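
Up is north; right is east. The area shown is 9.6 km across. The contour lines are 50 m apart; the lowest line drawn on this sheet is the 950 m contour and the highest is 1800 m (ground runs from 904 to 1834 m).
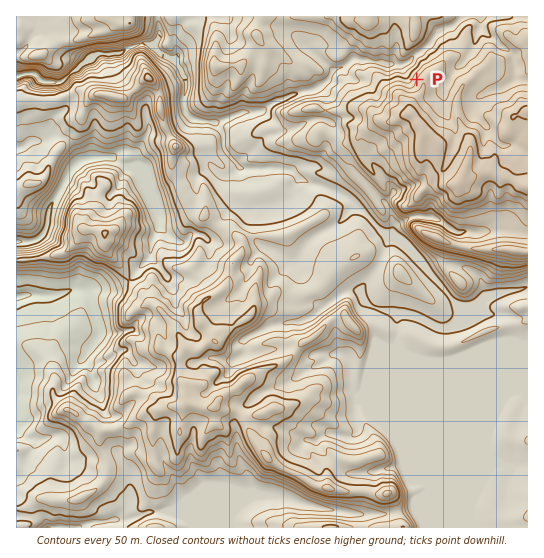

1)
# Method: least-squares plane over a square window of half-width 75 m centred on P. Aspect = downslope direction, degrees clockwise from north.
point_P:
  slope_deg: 29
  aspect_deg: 295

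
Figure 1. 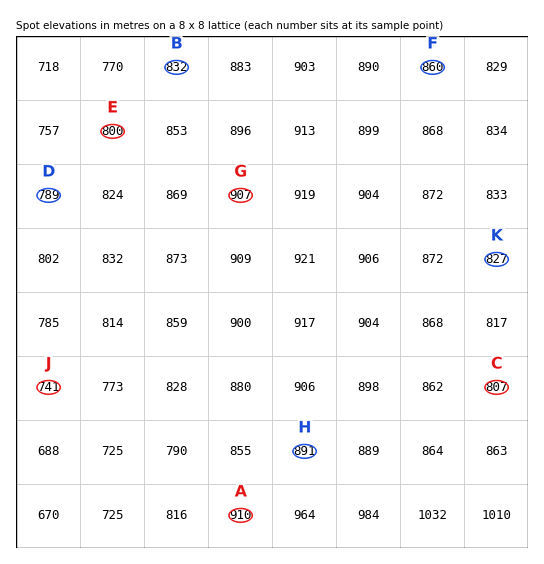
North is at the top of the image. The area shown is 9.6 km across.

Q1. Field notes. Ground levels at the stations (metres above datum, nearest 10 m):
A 910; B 830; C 810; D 790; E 800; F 860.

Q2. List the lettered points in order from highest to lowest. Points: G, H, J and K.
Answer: G H K J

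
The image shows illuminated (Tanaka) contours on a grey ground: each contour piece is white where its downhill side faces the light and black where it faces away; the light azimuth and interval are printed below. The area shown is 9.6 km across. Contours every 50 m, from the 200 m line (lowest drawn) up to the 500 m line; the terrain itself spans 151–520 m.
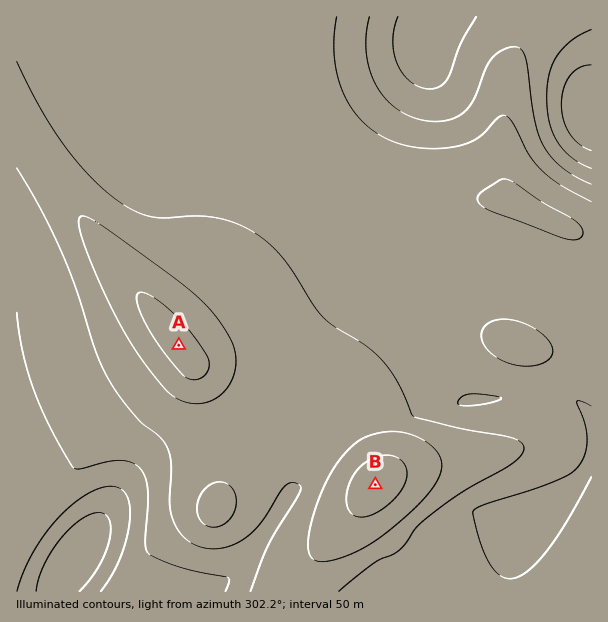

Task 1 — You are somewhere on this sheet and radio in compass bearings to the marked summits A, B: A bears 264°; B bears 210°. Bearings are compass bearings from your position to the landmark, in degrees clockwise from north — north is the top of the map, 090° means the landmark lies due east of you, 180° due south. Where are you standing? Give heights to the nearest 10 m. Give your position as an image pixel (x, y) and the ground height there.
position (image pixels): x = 474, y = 314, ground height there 390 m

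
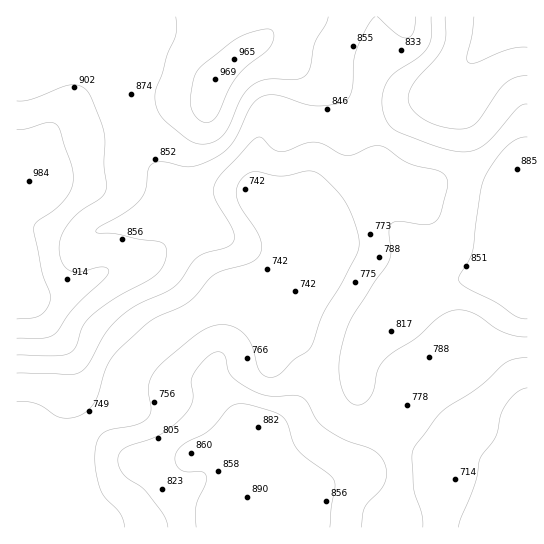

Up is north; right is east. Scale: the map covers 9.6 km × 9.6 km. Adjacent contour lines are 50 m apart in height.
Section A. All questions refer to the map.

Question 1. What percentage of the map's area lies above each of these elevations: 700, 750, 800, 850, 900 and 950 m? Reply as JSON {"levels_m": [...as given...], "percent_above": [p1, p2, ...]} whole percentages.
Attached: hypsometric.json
{"levels_m": [700, 750, 800, 850, 900, 950], "percent_above": [97, 77, 55, 33, 12, 4]}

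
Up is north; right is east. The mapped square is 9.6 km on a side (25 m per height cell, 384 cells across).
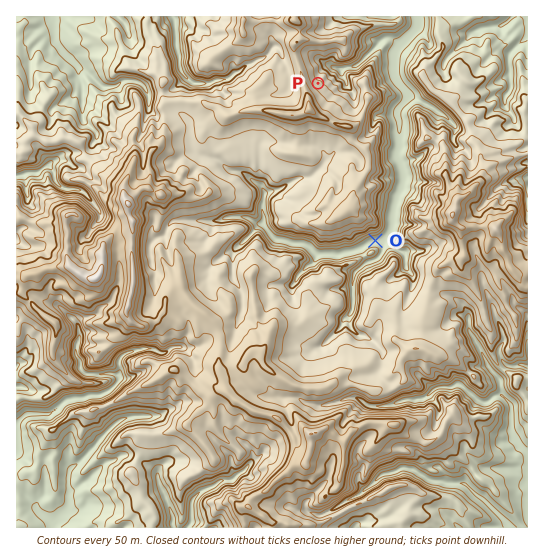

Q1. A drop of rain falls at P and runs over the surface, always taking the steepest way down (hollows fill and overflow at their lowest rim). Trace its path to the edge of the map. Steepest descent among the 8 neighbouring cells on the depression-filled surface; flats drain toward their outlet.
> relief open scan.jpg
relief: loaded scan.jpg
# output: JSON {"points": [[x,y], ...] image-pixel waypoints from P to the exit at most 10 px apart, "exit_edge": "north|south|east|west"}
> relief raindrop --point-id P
{"points": [[318, 83], [321, 73], [330, 66], [341, 69], [351, 67], [362, 61], [373, 50], [382, 39], [393, 39], [403, 42], [414, 31], [418, 21], [418, 17]], "exit_edge": "north"}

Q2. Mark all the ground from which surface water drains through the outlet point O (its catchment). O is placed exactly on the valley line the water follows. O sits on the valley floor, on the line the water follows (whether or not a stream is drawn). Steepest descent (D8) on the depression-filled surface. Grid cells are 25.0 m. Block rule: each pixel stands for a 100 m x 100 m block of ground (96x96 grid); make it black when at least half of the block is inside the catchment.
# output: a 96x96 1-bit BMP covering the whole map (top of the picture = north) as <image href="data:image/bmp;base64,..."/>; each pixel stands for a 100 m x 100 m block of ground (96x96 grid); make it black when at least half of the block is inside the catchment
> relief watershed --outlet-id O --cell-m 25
<image width="96" height="96" href="data:image/bmp;base64,Qk2+BAAAAAAAAD4AAAAoAAAAYAAAAGAAAAABAAEAAAAAAIAEAAATCwAAEwsAAAIAAAAAAAAA////AAAAAAAAAAAAAAAAAAAAAAAAAAAAAAAAAAAAAAAAAAAAAAAAAAAAAAAAAAAAAAAAAAAAAAAAAAAAAAAAAAAAAAAAAAAAAAAAAAAAAAAAAAAAAAAAAAAAAAAAAAAAAAAAAAAAAAAAAAAAAAAAAAAAAAAAAAAAAAAAAAAAAAAAAAAAAAAAAAAAAAAAAAAAAAAAAAAAAAAAAAAAAAAAAAAAAAAAAAAAAAAAAAAAAAAAAAAAAAAAAAAAAAAAAAAAAAAAAAAAAAAAAAAAAAAAAAAAAAAAAAAAAAAAAAAAAAAAAAAAAAAAAAAAAAAAAAAAAAAAAAAAAAAAAAAAAAAAAAAAAAAAAAAAAAAAAAAAAAAAAAAAAAAAAAAAAAAAAAAAAAAAAAAAAAAAAAAAAAAAAAAAAAAAAAAAAAAAAAAAAAAAAAAAAAAAAAAAAAAAAAAAAAAAAAAAAAAAAAAAAAAAAAAAAAAAAAAAAAAAAAAAAAAAAAAAA8AAAAAAAAAAAAAAA+AAAAAAAAAAAAAAA/AAAAAAAAAAAAAAA/wAAAAAAAAAAAAAA/4AAAAAAAAAAAAAA/4AAAAAAAAAAAAAA/4AAAAAAAAAAAAAB/8AAAAAAAAAAAOAB//8AAAAAAAAAAfgD//+AAAAAAAAAAfwH//+AAAAAAAAAAfwf//+AAAAAAAAAAfw///+AAAAAAAAAAfw///+AAAAAAAAAAP5///+AAAAAAAAAAP/////AAAAAAAAAAP/////wAAAAAAAAAP/////4AAAAAAAAAP/////8AAAAAAAAAP//////AAAAAAAAAP//////4AAAAAAAAP//////8AAAAAAAAP//////+AAAAAAAAP//////+AAAAAAAAP///////AAAAAAAAP///////AAAAAAAAP//////+AAAAAAAAP//////+AAAAAAAAf//////wAAAAAAAAf//////gAAAAAAAAf//////gAAAAAAAAf//////gAAAAAAAAP//////gAAAAAAAAH//////wAAAAAAAAB//////wAAAAAAAAB//////4AAAAAAAAB//////8AAAAAAAAB//////8AAAAAAAAB//////8AAAAAAAAB//////8AAAAAAAAB//////8AAAAAAAAA//////4AAAAAAAAAf/////gAAAAAAAAAP/////gAAAAAAAAAP/////gAAAAAAAAAP/////AAAAAAAAAAP////4AAAAAAAAAAP/n//AAAAAAAAAAAf/AAAAAAAAAAAAAAP8AAAAAAAAAAAAAAAAAAAAAAAAAAAAAAAAAAAAAAAAAAAAAAAAAAAAAAAAAAAAAAAAAAAAAAAAAAAAAAAAAAAAAAAAAAAAAAAAAAAAAAAAAAAAAAAAAAAAAAAAAAAAAAAAAAAAAAAAAAAAAAAAAAAAAAAAAAAAAAAAAAAAAAAAAAAAAAAAAAAAAAAAAAAAAAAAAAAAAAAAAAAAAAAAAAAAAAAAAAAAAAAAAAAAAAAAAAAAAAAAAAAAAAAAAAAAAAAAAAAAAAAAAA="/>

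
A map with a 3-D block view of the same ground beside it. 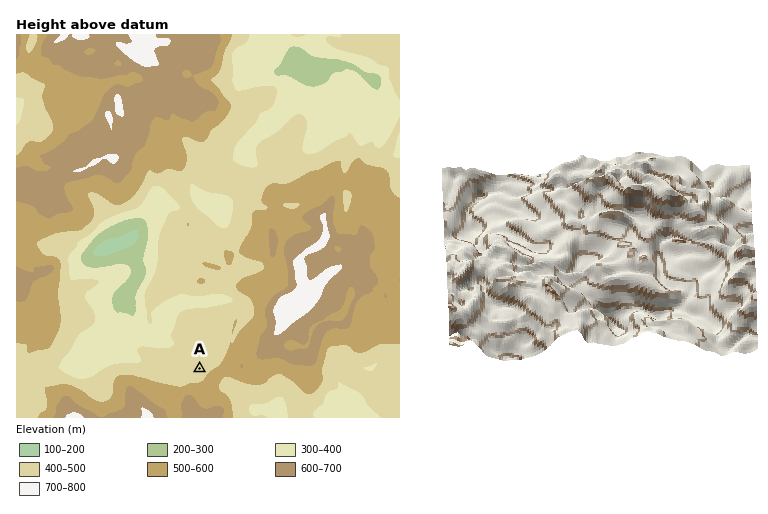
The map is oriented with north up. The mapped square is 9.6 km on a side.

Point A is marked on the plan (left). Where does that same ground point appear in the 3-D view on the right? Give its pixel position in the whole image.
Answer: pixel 714 265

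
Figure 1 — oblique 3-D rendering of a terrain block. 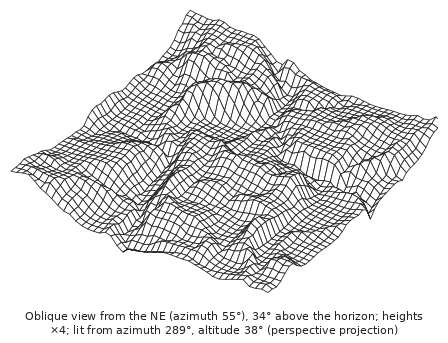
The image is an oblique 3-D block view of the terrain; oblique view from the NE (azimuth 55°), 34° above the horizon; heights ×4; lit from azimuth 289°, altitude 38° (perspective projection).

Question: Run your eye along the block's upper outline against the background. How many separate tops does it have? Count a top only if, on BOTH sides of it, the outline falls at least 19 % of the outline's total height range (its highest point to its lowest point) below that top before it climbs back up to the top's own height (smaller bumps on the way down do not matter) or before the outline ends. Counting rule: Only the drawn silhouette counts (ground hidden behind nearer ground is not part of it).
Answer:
1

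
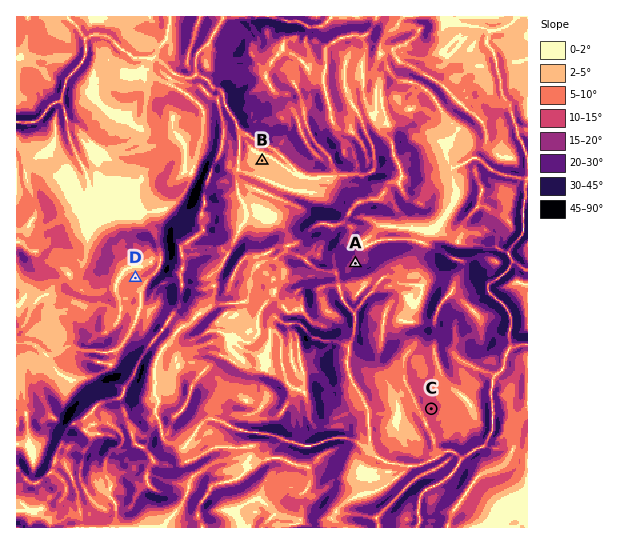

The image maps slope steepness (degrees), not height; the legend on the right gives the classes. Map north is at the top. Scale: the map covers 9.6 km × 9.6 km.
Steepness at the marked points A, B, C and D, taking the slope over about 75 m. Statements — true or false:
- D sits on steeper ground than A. false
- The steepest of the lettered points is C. false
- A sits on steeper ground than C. true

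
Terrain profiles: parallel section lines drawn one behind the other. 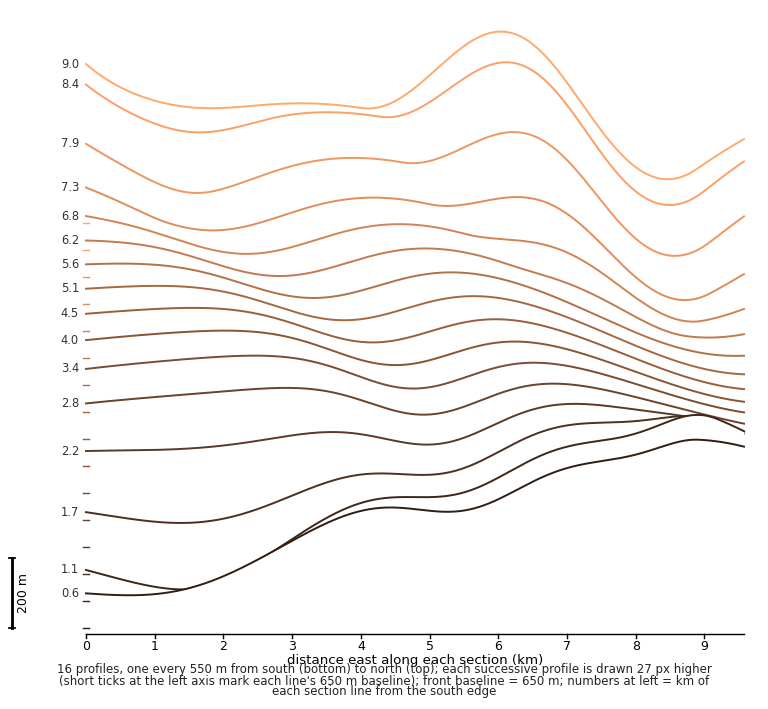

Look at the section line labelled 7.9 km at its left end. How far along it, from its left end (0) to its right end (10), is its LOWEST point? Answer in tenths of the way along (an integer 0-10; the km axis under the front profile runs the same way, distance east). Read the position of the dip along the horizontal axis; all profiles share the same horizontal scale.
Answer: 9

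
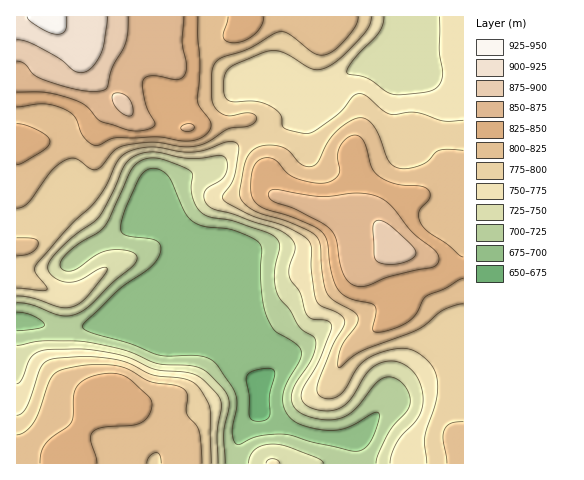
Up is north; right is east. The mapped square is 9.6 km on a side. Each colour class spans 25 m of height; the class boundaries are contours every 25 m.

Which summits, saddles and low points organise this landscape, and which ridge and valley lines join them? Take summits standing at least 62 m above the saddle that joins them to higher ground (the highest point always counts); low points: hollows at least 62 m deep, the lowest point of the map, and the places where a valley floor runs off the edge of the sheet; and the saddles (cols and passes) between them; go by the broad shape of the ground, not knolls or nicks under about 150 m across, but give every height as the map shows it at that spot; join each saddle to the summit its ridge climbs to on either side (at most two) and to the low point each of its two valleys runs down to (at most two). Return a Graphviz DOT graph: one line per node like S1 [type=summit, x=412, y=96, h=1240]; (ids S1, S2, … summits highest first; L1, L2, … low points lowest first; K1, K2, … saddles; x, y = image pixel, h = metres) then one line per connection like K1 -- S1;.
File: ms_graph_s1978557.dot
graph terrain {
  S1 [type=summit, x=49, y=19, h=930];
  S2 [type=summit, x=395, y=249, h=892];
  S3 [type=summit, x=115, y=396, h=849];
  L1 [type=low, x=259, y=396, h=670];
  K1 [type=saddle, x=256, y=137, h=787];
  K2 [type=saddle, x=66, y=328, h=706];
  K1 -- S1;
  K1 -- S2;
  K1 -- L1;
  K2 -- S1;
  K2 -- S3;
  K2 -- L1;
}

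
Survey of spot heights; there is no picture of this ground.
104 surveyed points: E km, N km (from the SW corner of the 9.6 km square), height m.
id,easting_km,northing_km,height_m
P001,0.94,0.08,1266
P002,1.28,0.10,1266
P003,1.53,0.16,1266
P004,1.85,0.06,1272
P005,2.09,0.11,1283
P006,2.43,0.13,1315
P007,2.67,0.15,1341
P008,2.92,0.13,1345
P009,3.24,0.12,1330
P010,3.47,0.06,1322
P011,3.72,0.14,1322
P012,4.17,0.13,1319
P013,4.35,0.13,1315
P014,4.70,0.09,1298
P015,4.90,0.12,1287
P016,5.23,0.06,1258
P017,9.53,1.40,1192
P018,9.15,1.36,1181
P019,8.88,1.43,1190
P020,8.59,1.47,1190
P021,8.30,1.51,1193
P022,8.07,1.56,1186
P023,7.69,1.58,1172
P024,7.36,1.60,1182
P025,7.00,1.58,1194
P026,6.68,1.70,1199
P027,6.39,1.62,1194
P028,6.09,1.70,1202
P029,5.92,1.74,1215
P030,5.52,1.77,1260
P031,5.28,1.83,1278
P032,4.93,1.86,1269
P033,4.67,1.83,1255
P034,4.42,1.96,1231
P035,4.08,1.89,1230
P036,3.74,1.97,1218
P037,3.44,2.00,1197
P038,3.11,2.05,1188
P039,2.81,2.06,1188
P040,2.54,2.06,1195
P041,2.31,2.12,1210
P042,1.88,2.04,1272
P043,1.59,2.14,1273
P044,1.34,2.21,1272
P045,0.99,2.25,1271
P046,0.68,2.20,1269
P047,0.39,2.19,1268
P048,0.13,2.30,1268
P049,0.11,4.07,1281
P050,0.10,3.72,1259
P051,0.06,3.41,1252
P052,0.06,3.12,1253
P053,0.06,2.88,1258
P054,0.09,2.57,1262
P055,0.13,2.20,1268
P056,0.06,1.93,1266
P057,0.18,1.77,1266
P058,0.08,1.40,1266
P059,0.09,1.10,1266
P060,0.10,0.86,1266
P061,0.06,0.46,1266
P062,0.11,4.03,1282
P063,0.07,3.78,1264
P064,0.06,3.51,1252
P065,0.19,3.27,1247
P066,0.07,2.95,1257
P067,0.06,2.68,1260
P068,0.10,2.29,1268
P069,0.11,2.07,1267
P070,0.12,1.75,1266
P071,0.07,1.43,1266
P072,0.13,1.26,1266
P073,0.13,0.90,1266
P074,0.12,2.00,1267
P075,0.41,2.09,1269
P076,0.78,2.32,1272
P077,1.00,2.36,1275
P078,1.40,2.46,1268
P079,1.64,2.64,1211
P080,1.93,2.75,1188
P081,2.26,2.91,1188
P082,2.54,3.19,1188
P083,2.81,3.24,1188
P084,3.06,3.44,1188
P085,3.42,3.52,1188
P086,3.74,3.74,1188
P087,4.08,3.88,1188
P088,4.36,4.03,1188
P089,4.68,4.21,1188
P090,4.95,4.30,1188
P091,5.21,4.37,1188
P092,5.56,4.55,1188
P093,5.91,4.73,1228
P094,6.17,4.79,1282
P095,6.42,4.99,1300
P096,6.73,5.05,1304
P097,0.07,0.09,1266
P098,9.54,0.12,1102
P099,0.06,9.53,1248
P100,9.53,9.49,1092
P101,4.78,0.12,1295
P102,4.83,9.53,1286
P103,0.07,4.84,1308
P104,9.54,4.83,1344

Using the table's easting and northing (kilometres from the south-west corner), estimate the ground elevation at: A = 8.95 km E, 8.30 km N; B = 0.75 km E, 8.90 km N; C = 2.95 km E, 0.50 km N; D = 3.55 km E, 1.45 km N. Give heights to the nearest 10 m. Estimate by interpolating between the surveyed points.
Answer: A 1170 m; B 1250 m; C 1330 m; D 1240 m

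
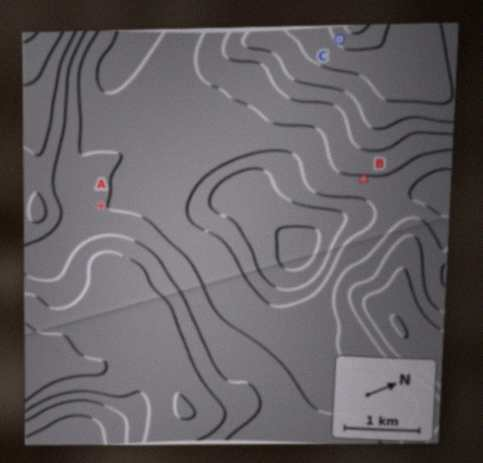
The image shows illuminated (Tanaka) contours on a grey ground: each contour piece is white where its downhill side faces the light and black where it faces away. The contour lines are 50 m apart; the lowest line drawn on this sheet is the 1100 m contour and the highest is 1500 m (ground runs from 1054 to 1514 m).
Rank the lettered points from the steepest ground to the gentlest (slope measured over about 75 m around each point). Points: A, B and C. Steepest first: C B A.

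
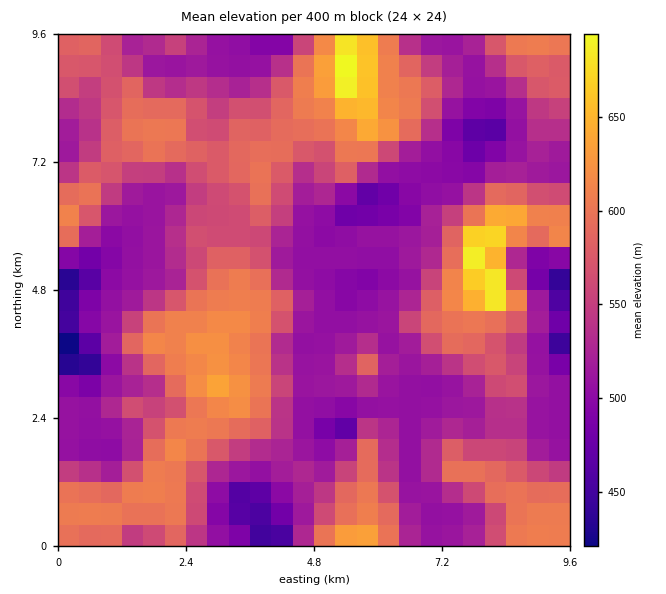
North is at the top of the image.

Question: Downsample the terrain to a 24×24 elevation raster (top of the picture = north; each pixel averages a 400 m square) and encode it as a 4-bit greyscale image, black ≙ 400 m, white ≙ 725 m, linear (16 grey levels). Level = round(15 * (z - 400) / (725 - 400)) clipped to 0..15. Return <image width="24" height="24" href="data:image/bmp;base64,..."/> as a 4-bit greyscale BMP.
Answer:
<image width="24" height="24" href="data:image/bmp;base64,Qk2WAQAAAAAAAHYAAAAoAAAAGAAAABgAAAABAAQAAAAAACABAAATCwAAEwsAABAAAAAAAAAAAAAAABEREQAiIiIAMzMzAERERABVVVUAZmZmAHd3dwCIiIgAmZmZAKqqqgC7u7sAzMzMAN3d3QDu7u4A////AJmXeXVCNpu5ZVaJqpqZmXQzRXmpVVV5mZmaqXUzVnmYVWeZmXZoqYZVVleWVpmYd1VWmph2ZVaWVod3VVVWiZmYZUN2VWZmVVVoeJqpZVVVVVVmVVRWaaupdVVlVVZ4VSJWmqqpZVaWVmiHVBNZqqqpZVVlWJmHUiRXmqqqhVVVeZmYVCRVeJqqhlRVaKvaUyNVVompZVRFV6zXQkRFVniIVVVVVp22RJZVVoh3ZVVVVpzamqhVVneIdVRERnm7qpl1VXeJhWU0VVeZiHiHdoiZhnhlVVRmVVeJmYiZmImXVURFZVaJmYeYmZq6lkM1ZmeJmYeImavKmFRFd4eJdnZmir3KmGVWiIiHVVVVab7Kl2VoiIl2Z2VUR63KZVaJqQ=="/>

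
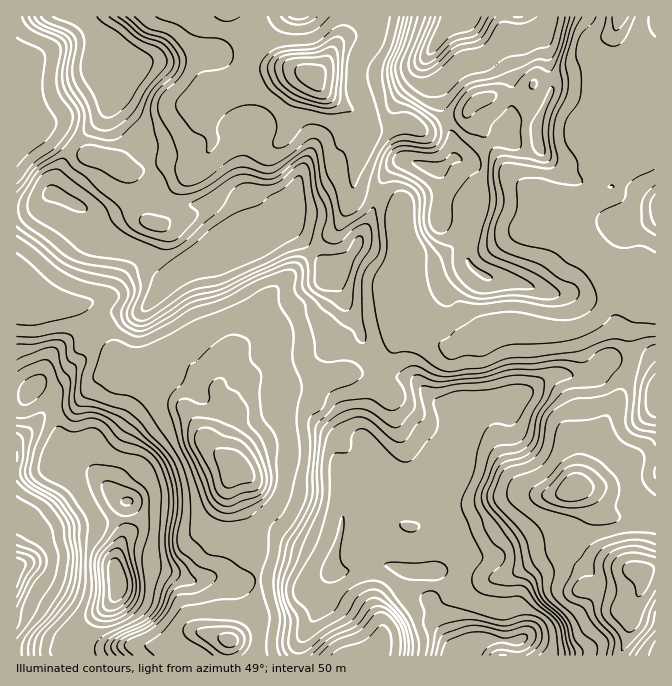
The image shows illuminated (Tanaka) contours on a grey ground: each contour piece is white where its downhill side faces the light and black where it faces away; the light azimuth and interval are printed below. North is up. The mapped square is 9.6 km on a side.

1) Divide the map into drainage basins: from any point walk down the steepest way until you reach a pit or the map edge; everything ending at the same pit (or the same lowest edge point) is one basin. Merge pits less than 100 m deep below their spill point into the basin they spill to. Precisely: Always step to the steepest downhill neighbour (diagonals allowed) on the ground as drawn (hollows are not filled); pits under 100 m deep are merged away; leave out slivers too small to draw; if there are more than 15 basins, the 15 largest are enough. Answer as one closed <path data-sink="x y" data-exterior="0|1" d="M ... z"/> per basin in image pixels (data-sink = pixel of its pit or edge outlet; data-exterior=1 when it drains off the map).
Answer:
<path data-sink="454 655" data-exterior="1" d="M630 288l-10 0-6 3-20 29-17 11-32 2-27-7-16 2-8 3-14 12-30 8-32-23-20 11-11 14-25 18-44 7-34 10-29-5-11 3-15 16-5 10 0 5-13 25 2 5 21 21-3 9 0 10 15 33 5 35 7 19-2 26-13 27-14 13-1 15 392 1 9-26 0-22 12-18 2-15-3-4-8-2-4-4-15-47-10-6-14-19-13-6 15-22 8-18 5-25 17-29 8-21 2-49 7-13 11-13z"/><path data-sink="452 22" data-exterior="0" d="M619 16l-272 0-4 19-19 30-11 12 5 8 12 13 25 13 8 7 3 14-12 40 0 13 3 3 25 5 17 10 5 62 10 28 0 17 4 13 7 10 25 18 30-8 14-12 8-3 16-2 27 7 32-2 17-11 20-29 6-3 9-1-17-6-13-11-21-35-10-25 14-6 9-9 5-20 18-22 5-23 22-12-2-10 4-11 0-19-5-10-22-28-2-7z"/><path data-sink="204 255" data-exterior="0" d="M312 76l-8 7-8 15-8 35-8 8-10 0-18-7-35 2-4 2 0 5-9 15-9 10-11 0-7-4-18 0-19 7-10 0-22-12-18-3-15-7-27-20-31-5-1 176 2 3 44 1 25 4 21 27 9 26 15 3 22 0 15-6 13 0 7 3 21 23 8 4 7 23 11-18 11-9 8-1 29 5 34-10 44-7 16-12 20-20 21-12-5-17 0-17-10-28-3-58-4-6-15-8-25-5-3-3 0-13 12-40-2-10-9-11-25-13z"/><path data-sink="118 582" data-exterior="0" d="M17 301l-1 354 211 1 2-16 14-13 13-27 2-26-7-19-5-35-15-33 0-10 3-9-23-23 0-7 10-16 3-12-6-22-8-4-21-23-7-3-13 0-15 6-22 0-15-3-14-34-19-21-44-2z"/><path data-sink="120 62" data-exterior="0" d="M215 16l-198 0-1 107 32 6 27 20 15 7 18 3 22 12 10 0 19-7 18 0 7 4 11 0 9-10 9-15 0-6-7-15 2-17 6-7-8-41 0-25z"/><path data-sink="655 208" data-exterior="1" d="M642 119l-23 11-5 23-18 22-5 20-9 9-14 6 10 25 21 35 13 11 22 7 18 11 3 0 1-176z"/><path data-sink="655 395" data-exterior="1" d="M650 298l-7 5-10 15-4 14 2 13-2 27-8 21-17 29-5 25-11 25-11 16 20-2 10-5 28-22 21-2 0-157z"/><path data-sink="298 17" data-exterior="1" d="M345 16l-114 1 13 28 13 13 11 6 24 4 22 8 10-11 19-30 3-8z"/><path data-sink="655 655" data-exterior="1" d="M655 569l-11 2-3 3 2 11-7 15-7 8 0 22-3 14-5 8 1 4 34-1z"/>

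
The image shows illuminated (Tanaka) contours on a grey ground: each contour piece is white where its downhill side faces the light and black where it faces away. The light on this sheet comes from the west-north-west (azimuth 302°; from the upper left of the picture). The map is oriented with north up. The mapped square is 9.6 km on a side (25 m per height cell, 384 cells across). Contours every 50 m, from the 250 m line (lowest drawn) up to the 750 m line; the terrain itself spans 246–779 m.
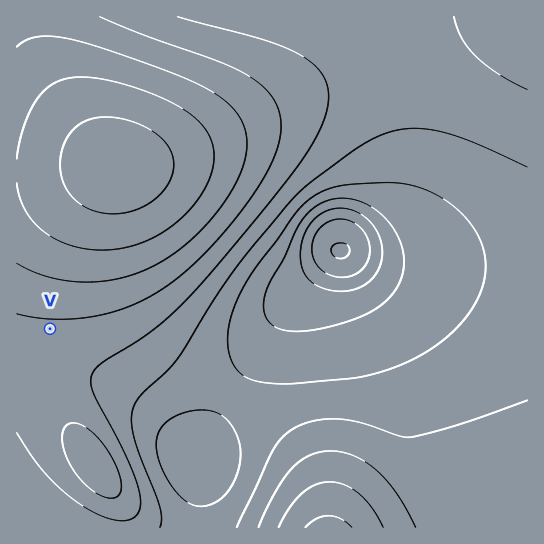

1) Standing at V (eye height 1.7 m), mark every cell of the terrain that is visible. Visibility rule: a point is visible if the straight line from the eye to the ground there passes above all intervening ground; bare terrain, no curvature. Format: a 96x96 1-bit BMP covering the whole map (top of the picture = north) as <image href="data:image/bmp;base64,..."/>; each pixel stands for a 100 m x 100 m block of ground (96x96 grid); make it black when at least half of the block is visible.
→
<image width="96" height="96" href="data:image/bmp;base64,Qk2+BAAAAAAAAD4AAAAoAAAAYAAAAGAAAAABAAEAAAAAAIAEAAATCwAAEwsAAAIAAAAAAAAA////AAAAAAAAAAAA////+AAAAA8AAAAA////+AAAAD8AAAAA////+AAAAH8AAAAAf///+AAAAf8AAAAAP////AAAA/8AAAAAH////AAAD/8AAAAAD////AAAH/8AAAAAB////AAAf/8AAAAAA////gAA//8AAAAAAf///gAB//8AAAAAAP///gAD//8AAAAAAH///wAP//8AAeAAAH///wAf//8AB/AAAD///4A///8AH/AAAD///4D///8AP/AAAB///+P///8A//AAAB////////8B/+AAAA////////8D/+AAAAf///////+H/+AAAAP///////+P/8AAAAH//////////8AAAAA//////////8AAAAAH/////////4AAAAAAH////////4AAAAAAAAD//////4AAAAAAAAAH/////wAAAAAAAAAAf////wAAAAAAAAAAD////gAAAAAAAAAAAP///gAAAAAAAAAAAA///AAAAAAAAAAAAAD/+AAAAAAAAAAAAAD/8AAAAAAAAAAAAAD/4AAAAAAAAAAAAAD/4AAAAAAAAAAAAAD/wAAAAAAAAAAAAAD/4AAAAAAAAAAAAAB/4AAAAAAAAAAAAAA/8AAAAAAAAAAAAAA/+AAAAAAAAAAAAAA//AAAAAAAAAAAAAA//gAAAAAAAAAAAAA//wAAAAAAAAAAAAA//4AAAAAAAAAAAAA//8AAAAAAAAAAAAAf/+AAAAAAAAAAAAAf/+AAAAAAAAAAAAAf//AAAAAAAAAAAAAP//AAAAAAAAAAAAAP//gAAAAAAAAAAAAH//gAAAAAAAAAAAAH//gAAAAAAAAAAAAD//AAAAAAAAAAAAAB//AAAAAAAAAAAAAA/+AAAAAAAAAAAAAAP8AAAAAAAAAAAAAABgAAAAAAAAAAAAAAAAAAAAAAAAAAAAAAAAAAAAAAAAAAAAAAAAAAAAAAAAAAAAAAAAAAAAAAAAAAAAAAAAAAAAAAAAAAAAAAAAAAAAAAAAAAAAAAAAAAAAAAAAAAAAAAAAAAAAAAAAAAAAAAAAAAAAAAAAAAAAAAAAAAAAAAAAAAAAAAAAAAAAAAAAAAAAAAAAAAAAAAAAAAAAAAAAAAAAAAAAAAAAAAAAAAAAAAAAAAAAAAAAAAAAAAAAAAAAAAAAAAAAAAAAAAAAAAAAAAAAAAAAAAAAAAAAAAAAAAAAAAAAAAAAAAAAAAAAAAAAAAAAAAAAAAAAAAAAAAAAAAAAAAAAAAAAAAAAAAAAAAAAAAAAAAAAAAAAAAAAAAAAAAAAAAAAAAAAAAAAAAAAAAAAAAAAAAAAAAAAAAAAAAAAAAAAAAAAAAAAAAAAAAAAAAAAAAAAAAAAAAAAAAAAAAAAAAAAAAAAAAAAAAAAAAAAAAAAAAAAAAAAAAAAAAAAAAAAAAAAAAAAAAAAAAAAAAAAAAAAAAAAAAAAAAAAAAAAAAAAAAAAAAAAAAAAAAAAAAAAAAAAAAAAAAAAAAAAAAAAAAAAAAAAAAAAAAAAAAAAAAAAAAAAAAAAAAAAAAAAA="/>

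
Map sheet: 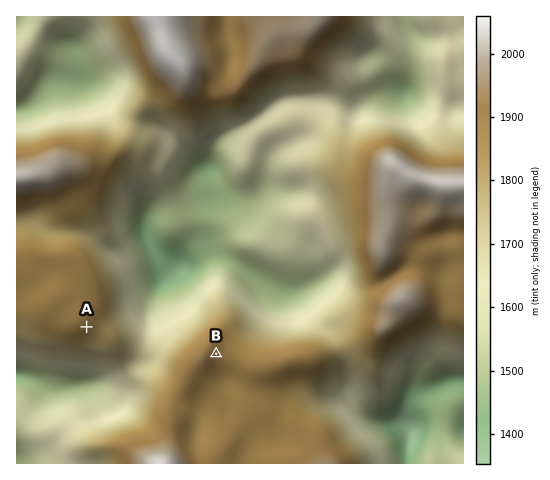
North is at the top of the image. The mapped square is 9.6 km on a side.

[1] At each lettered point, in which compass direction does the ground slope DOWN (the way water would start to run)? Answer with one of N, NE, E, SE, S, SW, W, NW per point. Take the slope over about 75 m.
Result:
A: SE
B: E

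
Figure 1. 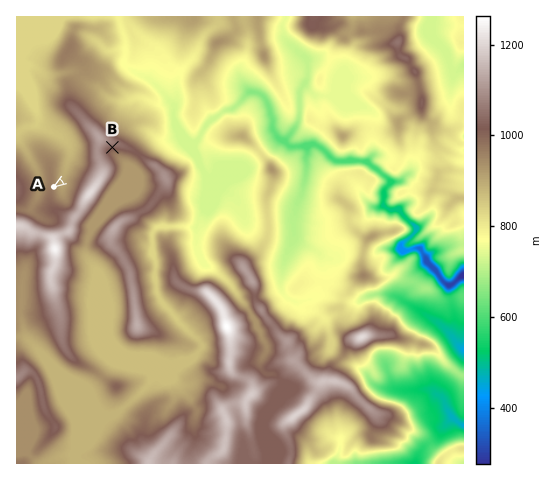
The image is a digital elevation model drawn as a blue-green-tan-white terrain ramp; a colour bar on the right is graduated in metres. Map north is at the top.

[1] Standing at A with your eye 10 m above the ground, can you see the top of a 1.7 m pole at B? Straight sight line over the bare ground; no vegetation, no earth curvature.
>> no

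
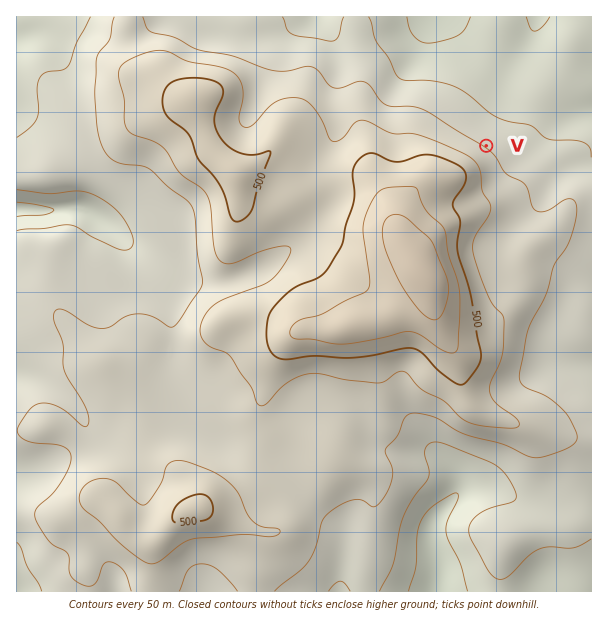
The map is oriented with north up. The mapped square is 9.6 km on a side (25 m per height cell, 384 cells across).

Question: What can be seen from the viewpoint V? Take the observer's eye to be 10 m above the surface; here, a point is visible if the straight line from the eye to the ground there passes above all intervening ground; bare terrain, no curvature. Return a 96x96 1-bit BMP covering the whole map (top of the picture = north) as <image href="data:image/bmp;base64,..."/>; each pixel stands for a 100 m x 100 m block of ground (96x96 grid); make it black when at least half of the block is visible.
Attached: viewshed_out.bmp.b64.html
<image width="96" height="96" href="data:image/bmp;base64,Qk2+BAAAAAAAAD4AAAAoAAAAYAAAAGAAAAABAAEAAAAAAIAEAAATCwAAEwsAAAIAAAAAAAAA////AAAAAAAAAAAAAAAAAAAAAAAAAAAAAAAAAAAAAAAAAAAAAAAAAAAAAAAAAAAAAAAAAAAAAAAAAAAAAAAAAAAAAAAAAAAAAAAAAAAAAAAAAAAAAAAAAAAAAAAAAAAAAAAAAAAAAAAAAAAAAAAAAAAAAAAAAAAAAAAAAAAAAAAAAAAAAAAAAAAAAAAAAAAAAAAAAAAAAAAAAAAAAAAAAAAAAAAAAAAAAAAAAAAAAAAAAAAAAAAAAAAAAAAAAAAAAAAAAAAAAAAAAAAAAAAAAAAAAAAAAAAAAAAAAAAAAAAAAAAAAAAAAAAAAAAAAAAAAAAAAAAAAAAAAAAAAAAAAAAAAAAAAAAAAAAAAAAAAAAAAAAAAAAAAAAAAAAAAAAAAAAAAAAAAAAAAAAAAAAAAAAAAAAAAAAAAAAAAAAAAAAAAAAAAAAAAAAAAAAAAAAAAAAAAAAAAAAAAAAAAAAAAAAAAAAAAAAAAAAAAAAAAAAAAAAAAAAAAAAAAAAAAAAAAAAAAAAAAAAAAAAAAAAAAAAAAAAAAAAAAAAAAAAAAAAAAAAAAAAAAAAAAAAAAAAAAAAAAAAAAAAAAAAAAAAAAAAAAAAAAAAAAAAAAAAAAAAAAAAAAAAAAAAAAAAAAAAAAAAAAAAAAAAAAAAAAAAAAAAAAAAAAAAAAAAAAAAAAAAAAAAAAAAAAAAAAAAAAAAAAAAAAAAAAAAAAAAAAAAAAAAAAAAAAAAAAAAAAAAAAAAAAAAAAAAAAAAAAAAAAAAAAAAAAAAAAAAAAAAAAAAAAAAAAAAAAAAAAAAAAAAAAAAAAAAAAAAAAAAAAAAAAAAAAAAAAAAAAAAAAAAAAAAAAAAAAAAAAAAAAAAAAAAAAAAAAAAAAAAAAAAAAAAAAAAAAAAAAAAAAAAAAAAAAAAAAAAAAAAAAAAAAAAAAAAAAAAAAAAAAAAAAAAAAAAAAAAAAAAAAAAAA4AAAAAAAAAAAAAAAcAAAAAAAAAAAAAAAeAAAAAAAAAAAAAAAOAAAAAAAAAAAAAAAPAAAAAAAAAAAAAAAHgAAAAAAAAAAAAAgHgAAAAAAAAAAAAA4HwAAAAAAAAAAAAA+H8AAAAAAAAAAAAAfD8AAAAAAAAAAAAAfj8AAAAAAAAAAAA8f58AAAAAAAAAAAH///8AAAAAAAAAAAP///8AAAAAAAAAAAP///8AAAAAAAAAAAP///8AAAAAAAAAAAf///8AAAAAAAAAAA////8AAAAAAAAAAA////8AAAAAAAAAAB////8AAAAAAAAAAA////8AAAAAAAAAAA////8AAAAAAAAAAAf///8AAAAAAAAAAAD///8AAAAAAAAAAAA///8AAAAAAAAAAAA///8AAAAAAAAAAAA///8AAAAAAAAAEAA///8AAAAAAAAAEAB///8AAAAAAAAAGAB///8AAAAAAAAAOAD///8AAAAAAAAAeAH///8AAAAAAAAAfAH///8AAAAAAAAA/AP///8AAAAAAAAA/gf///4AAAAAAAAA/4////4AAAAAAAAAf/////w="/>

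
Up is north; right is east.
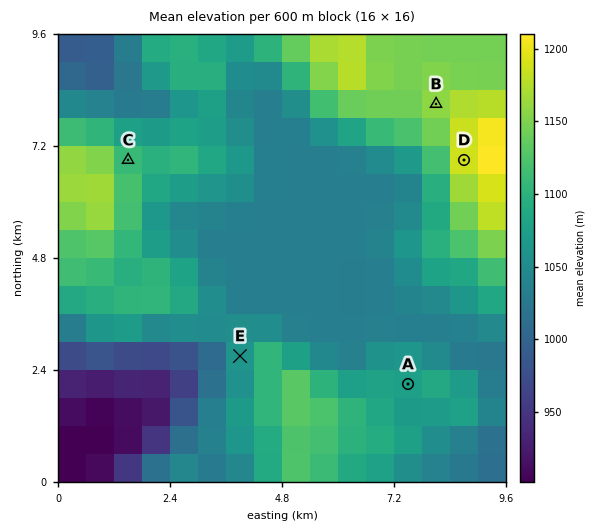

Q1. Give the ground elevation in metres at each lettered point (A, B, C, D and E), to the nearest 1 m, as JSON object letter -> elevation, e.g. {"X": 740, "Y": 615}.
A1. {"A": 1076, "B": 1158, "C": 1109, "D": 1193, "E": 1063}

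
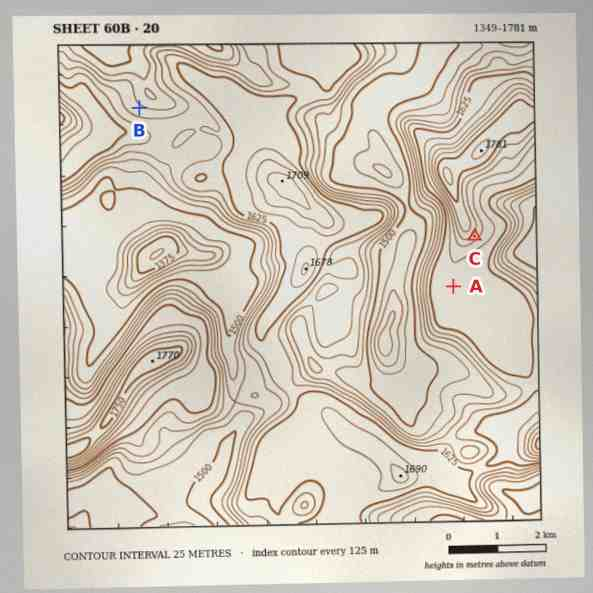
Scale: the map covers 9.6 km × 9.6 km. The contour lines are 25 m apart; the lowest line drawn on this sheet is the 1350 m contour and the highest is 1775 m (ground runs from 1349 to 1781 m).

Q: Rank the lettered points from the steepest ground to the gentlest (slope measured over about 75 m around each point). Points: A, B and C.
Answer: C B A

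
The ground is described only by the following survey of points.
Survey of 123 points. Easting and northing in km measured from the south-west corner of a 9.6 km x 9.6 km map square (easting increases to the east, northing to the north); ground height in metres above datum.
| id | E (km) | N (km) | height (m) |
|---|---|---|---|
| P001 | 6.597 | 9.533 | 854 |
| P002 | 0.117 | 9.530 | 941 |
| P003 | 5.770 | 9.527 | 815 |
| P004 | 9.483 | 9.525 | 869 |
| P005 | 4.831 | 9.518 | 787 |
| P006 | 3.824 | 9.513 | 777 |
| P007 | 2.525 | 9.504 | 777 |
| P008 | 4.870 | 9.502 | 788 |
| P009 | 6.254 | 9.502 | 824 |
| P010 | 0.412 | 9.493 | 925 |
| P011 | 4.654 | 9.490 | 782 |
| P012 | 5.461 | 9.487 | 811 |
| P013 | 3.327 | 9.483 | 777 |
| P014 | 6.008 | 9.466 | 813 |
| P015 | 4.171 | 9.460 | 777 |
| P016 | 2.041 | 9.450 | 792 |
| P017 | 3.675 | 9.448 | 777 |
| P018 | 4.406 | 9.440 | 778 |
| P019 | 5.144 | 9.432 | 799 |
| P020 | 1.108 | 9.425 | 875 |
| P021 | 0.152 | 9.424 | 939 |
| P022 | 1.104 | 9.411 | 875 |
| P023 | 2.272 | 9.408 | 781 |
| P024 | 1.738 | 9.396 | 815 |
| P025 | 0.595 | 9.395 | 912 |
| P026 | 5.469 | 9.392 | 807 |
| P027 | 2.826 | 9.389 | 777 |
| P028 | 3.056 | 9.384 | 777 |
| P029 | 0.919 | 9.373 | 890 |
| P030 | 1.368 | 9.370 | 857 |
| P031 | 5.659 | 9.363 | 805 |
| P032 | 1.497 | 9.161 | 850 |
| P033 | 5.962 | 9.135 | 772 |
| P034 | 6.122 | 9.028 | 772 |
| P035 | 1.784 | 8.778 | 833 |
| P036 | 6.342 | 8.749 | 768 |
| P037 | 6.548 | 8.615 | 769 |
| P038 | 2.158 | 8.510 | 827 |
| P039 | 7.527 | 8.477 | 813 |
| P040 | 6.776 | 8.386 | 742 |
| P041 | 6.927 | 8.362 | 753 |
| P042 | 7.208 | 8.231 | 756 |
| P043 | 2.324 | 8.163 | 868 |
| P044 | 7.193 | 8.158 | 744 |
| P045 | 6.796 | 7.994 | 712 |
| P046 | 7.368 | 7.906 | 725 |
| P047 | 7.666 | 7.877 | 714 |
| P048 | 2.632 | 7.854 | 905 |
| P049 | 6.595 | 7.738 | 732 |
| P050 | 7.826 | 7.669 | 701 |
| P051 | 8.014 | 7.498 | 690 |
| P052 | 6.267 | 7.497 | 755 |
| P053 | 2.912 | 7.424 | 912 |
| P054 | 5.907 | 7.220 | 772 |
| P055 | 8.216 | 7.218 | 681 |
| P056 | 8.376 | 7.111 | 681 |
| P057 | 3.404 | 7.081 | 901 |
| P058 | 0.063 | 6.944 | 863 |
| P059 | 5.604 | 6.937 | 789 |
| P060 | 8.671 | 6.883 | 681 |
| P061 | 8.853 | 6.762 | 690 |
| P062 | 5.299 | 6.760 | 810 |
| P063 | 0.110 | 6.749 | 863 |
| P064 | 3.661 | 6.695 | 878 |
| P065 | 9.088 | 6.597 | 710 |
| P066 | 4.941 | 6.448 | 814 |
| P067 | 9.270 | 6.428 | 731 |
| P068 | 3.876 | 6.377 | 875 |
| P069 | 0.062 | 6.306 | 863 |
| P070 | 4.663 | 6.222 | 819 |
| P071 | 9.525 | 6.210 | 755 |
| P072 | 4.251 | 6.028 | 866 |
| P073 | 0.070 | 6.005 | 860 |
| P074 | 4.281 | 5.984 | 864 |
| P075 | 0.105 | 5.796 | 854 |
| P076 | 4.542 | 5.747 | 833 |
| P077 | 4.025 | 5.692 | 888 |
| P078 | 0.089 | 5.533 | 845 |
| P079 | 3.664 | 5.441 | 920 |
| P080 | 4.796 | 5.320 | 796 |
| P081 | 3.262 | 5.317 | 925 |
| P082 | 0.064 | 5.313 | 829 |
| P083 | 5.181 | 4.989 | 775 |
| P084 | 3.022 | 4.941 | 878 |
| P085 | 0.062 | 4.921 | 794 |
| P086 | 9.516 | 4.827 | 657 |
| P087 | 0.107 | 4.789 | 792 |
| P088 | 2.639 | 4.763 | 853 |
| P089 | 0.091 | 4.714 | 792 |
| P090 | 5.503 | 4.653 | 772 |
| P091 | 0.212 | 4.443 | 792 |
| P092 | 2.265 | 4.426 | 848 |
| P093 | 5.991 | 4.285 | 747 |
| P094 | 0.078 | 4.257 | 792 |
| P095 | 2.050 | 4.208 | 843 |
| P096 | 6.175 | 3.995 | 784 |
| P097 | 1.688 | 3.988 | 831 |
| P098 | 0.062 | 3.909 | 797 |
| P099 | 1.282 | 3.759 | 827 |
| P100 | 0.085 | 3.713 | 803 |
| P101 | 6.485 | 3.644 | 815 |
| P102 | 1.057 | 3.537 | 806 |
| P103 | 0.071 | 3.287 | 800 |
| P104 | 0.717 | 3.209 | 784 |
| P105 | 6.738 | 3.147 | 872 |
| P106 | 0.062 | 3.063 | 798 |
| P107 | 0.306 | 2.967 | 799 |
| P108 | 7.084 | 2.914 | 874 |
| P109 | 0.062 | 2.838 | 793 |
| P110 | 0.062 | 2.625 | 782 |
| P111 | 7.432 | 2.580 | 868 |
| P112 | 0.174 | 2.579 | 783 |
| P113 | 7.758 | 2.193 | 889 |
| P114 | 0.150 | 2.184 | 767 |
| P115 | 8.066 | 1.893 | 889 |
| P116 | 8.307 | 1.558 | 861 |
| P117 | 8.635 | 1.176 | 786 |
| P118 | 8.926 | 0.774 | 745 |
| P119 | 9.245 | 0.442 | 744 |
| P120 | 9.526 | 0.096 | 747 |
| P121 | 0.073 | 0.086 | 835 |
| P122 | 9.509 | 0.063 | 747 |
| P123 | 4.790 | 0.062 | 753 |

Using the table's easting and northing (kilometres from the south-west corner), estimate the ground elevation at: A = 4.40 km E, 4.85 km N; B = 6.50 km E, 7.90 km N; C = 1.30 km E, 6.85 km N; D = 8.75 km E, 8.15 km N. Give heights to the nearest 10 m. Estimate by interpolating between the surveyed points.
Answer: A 870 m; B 730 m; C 880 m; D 720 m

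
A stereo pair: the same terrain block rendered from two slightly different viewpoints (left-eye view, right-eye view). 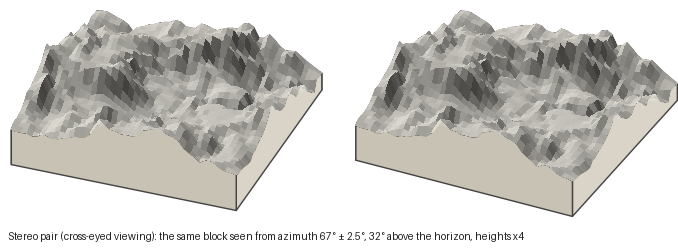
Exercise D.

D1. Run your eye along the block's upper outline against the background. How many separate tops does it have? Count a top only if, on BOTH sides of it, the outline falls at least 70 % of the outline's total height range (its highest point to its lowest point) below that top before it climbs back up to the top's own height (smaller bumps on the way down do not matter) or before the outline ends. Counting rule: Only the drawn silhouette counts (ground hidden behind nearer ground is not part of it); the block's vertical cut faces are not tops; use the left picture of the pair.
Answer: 0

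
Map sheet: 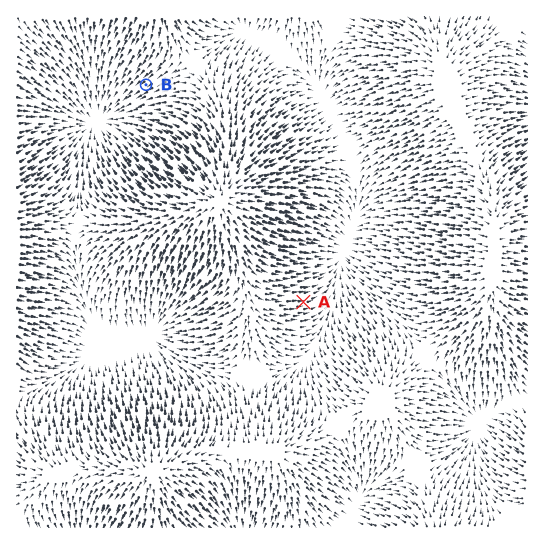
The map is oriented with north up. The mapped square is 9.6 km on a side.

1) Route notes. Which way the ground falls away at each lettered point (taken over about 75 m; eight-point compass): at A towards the E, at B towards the SW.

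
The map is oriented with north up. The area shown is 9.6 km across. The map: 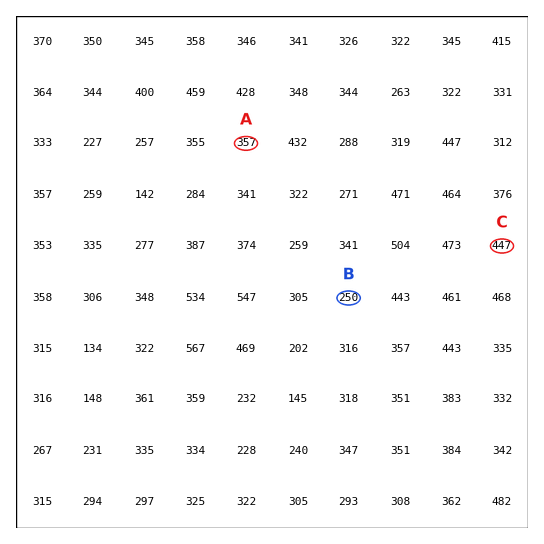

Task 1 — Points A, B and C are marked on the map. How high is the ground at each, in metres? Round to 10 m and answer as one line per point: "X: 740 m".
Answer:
A: 360 m
B: 250 m
C: 450 m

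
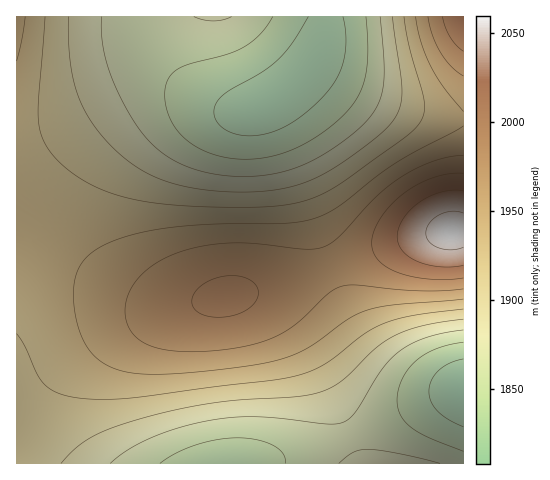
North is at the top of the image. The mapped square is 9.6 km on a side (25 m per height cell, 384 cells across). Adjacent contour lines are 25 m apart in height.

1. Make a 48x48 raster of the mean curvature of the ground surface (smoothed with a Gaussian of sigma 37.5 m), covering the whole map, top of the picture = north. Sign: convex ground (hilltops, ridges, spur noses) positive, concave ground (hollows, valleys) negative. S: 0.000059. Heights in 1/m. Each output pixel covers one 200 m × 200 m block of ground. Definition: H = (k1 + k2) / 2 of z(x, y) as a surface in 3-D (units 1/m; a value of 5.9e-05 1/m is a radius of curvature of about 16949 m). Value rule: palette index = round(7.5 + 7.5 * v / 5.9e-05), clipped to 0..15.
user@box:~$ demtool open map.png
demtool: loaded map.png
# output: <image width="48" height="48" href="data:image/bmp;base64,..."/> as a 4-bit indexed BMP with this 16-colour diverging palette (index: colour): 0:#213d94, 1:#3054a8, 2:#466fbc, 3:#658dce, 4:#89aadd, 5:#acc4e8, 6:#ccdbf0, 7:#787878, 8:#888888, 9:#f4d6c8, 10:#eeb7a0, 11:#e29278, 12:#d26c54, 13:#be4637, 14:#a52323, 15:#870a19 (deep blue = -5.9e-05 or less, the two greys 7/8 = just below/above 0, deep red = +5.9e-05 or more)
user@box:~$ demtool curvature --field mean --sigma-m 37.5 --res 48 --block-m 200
<image width="48" height="48" href="data:image/bmp;base64,Qk32BAAAAAAAAHYAAAAoAAAAMAAAADAAAAABAAQAAAAAAIAEAAATCwAAEwsAABAAAAAAAAAAlD0hAKhUMAC8b0YAzo1lAN2qiQDoxKwA8NvMAHh4eACIiIgAyNb0AKC37gB4kuIAVGzSADdGvgAjI6UAGQqHAJmYiHd2ZVVEMzIiEREiIzRFVmZnd3d3iJmIiHd3ZmVURDMyIiIjM0RVZmZmd3d3d5iIiId3dmZVVEQzMzMzREVWZmZmZmZmZoiIiIh3d3ZmVVREQzRERVVmZ3ZmZmVVVYiIiIiIh3d2ZlVVRERVVWZmd3dmZVVERIiIiIiIiIh3dmZlVVVWZmZ3d3dmVURDM3d4iIiIiIiId3d2ZmZmd3d3d3dmVEMzInd3iIiImZmIiIh3d3d3d3iIiHdlVDMiEXd3iIiZmZmZmZiIiIiIiIiIiHdlRDIhEGd3eIiZmqqqmZmZmZmZmZmIiHdlQzIRAGZ3eImZqqqqqqqqqZmZmZmZiHdlQyEQAGZ3eImZqqu7u7u7qqqqqqmZiHdlQyEAAGZ3eImZqru7u7u7u7u7qqqZmHdlQyIQAGZ3eImZqqu7u7u7u7u7qqqZmIdlVDMiIWZ3eIiZmqq7u7u7u7u7qqqZmId2ZVREM2Z3eIiZmqqru7u7u7u7qqqZmId3ZmZVVWd3eIiJmaqqu7u7vLu7qqqZiIiHd3d3d3d3eIiJmZqqq7u7zMu7qqmZiIiIiIiZmXd3eIiImZmqqru7zMu7qqmZiIiJmaqqu3d3eIiIiZmaqru7zMu7qqmZiImZqrvM3Xd3eIiIiJmaqqu7vMu7qqmZiImau83e73eIiIiIiImZqqu7vMu7qpmZiImrzd7//4iIiIiIiIiZmqq7u7u6qpmZiJq83v///4iIiIiIiIiZmqq7u7u6qpmZmZq83////4iIiIiIiIiJmaqqu7uqqZmZiJq87////4iIiIiIiIiImZmaqqqZmZiIiJq83v///4iIiIiIiIiIiImZmZmYiIiIiImrze///4iIiIiIiIiIiIiIiIiIiId3eImrvN7//4iIiIiIiIiHd3d3d3d3d3d3d4iau83e74iIiIiIiId3d3dmZmZmZnd3d3iZqrvM3XiIiIiIiId3dmZlVVVWZmZnd3iJmaq7vHeIiIiIiId3ZmVVVERVVWZmZ3eIiJmZqnd4iIiIiHd2ZVVERDRERVVmZnd3eIiIiHd3iIiIiHdmVVRDMzM0RFVWZmZnd3d3d3d3iIiIh3dmVUQzIiIzNEVVVmZmZlVVVXd3eIiId3ZlVEMyIRIiM0RFVVVVVURERHd3d3iHd3ZlVEMyIiIiMzREVVVVRERERHd3d3d3d3ZlVUQzMiIzM0RERFVVVVVVVXd3d3d3d3ZmVVREMzMzRERERERVVVVWZnd3d3d3d2ZmZVVURERERERERERVVWZneHd3d3d3ZmZmZmVVVVVVREREQzRFVmd4iXd3d3dmZmZmZmZmZmZlVURDMzRFZneJqnd3d2ZmZmZmZ3d3d3dmVURDMjNFZ3iavHd3ZmZmZmZmd3eIiIh2ZVQzIiNFZ4mrzXd3ZmZmVVZnd4iJmZmHZlQzIiNFZ5q833d2ZmZVVVZneImaqqmYdlQzIRNFaJvN/3d2ZmVVVVZniJmqu7qYdlQyIRJFeKve/3d2ZlVVVVZniZq7zMuph1QyERJFeazv/w=="/>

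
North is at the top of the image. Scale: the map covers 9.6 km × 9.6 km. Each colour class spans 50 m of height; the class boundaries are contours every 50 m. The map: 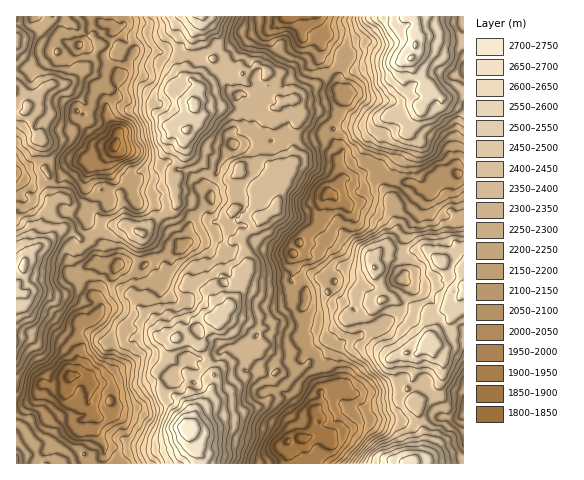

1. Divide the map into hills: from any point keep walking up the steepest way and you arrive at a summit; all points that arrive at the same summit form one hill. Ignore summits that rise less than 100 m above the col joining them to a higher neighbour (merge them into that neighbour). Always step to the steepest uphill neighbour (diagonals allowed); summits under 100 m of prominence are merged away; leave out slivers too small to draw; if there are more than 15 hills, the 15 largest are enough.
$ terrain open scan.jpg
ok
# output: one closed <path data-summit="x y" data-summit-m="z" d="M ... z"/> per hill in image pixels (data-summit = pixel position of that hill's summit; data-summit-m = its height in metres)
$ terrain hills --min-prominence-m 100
<path data-summit="185 427" data-summit-m="2739" d="M299 333l-2 4-11 2-19-5-9 0-15 13-18 1-17 13-7-2-14 0-16 16-16 5-26 16-12 0-9-10-17-2-6-8-14 0-4 5-3 10 6 1 12 11 6-1 5 9-1 5-10 5 0 6-4 8 0 18 2 6 5 3 10 0 8-6-4 8 201 0 1-3-7-13 11 10-1-18 5 15 5 4 5 0 6-12 6-5-2-7-15-1 9-14 0-3-8-6 5-7 4-20-7-28-7-6-2-10-8-3z"/><path data-summit="202 17" data-summit-m="2621" d="M316 16l-190 0-2 8-8 5 18 22 24 0 20 7 15-1 18 10 11 1 5 19 8 7 9 0 4 5-4 25-13 9 0 7 3 4 36-2 21-6 15 1 16-3 11 7 0-11 7-12 6-26-8-4-1-11-18-20 3-16 4-6z"/><path data-summit="214 318" data-summit-m="2548" d="M255 240l-31 13 4 19-4 10-14-12-3-5 2-10-3-7-11-6-7 0-3 3-14 11-1 8-9 6 3 8 0 6-11-1-9-10-1-7-13-4-12 2-5 12-9 9-6 10 3 9-2 8 14 6 14 14-8 5-7 0-17-19-5 4-9 1-5 14 3 27-5 11 11 1 6 8 17 2 9 10 12 0 26-16 16-5 16-16 14 0 7 2 17-13 18-1 15-13 9 0 14 5 16-2 9-15 2-7-5-8 3-12-11-9-5-7 2-5 0-21-28-6z"/><path data-summit="412 57" data-summit-m="2706" d="M463 16l-146 1 9 18-4 6-3 16 18 20 1 11 8 4-6 26-7 12 0 10 9 11-3 13 4 14 8 0 10-3 9-10 5 0 6 4 4 9 28 5 18 10-1-6 4-9 6-1 4-3 18 0 2-2z"/><path data-summit="428 339" data-summit-m="2599" d="M463 172l-19 2-12 6-2 7 1 7-5 6-9 17-8 10-6 15-1 10 7 8 0 7-6 12 6 7-3 19-17 17-7 1-8 7-30 12-5 5-5 18 4 6 2 15-18 6-2 12-5 7 8 6 0 3-9 15 27-1 19-11 12-3 13 0 13 3 8-2 13 1 13-6 26 2 6-5z"/><path data-summit="18 293" data-summit-m="2569" d="M88 162l-8 0-9 3-15 17-3 1-21 0-16-8 1 231 14-4 5-5 6-13 7 2 14 0 5-8 9-6 2-11-3-24 4-14 10-1 11-14-1-8-8-6-1-8-10-12-1-4 10-6 9 3 17-1-6-2-4-4-1-14-10-10-8-16 4-18 0-7-6-8 0-7 5-13z"/><path data-summit="405 463" data-summit-m="2672" d="M463 414l-5 4-26-2-13 6-13-1-8 2-13-3-13 0-12 3-19 11-11 0 1 8-6 5-6 12-5 0-5-4-4-13 0 16-5-2-5-7 0 3 6 12 162 0z"/><path data-summit="196 106" data-summit-m="2570" d="M140 50l-6 3-6 15-9 9-1 20-11 8 1 12 10 15-3 14 5 4 14 4 12 10 6 2 8 0 6-4 6 1 4 6 11 2 13 18 10 5 1-11 7-11 1-7 14-21-2-4 0-7 8-5 6-6 3-23-4-5-9 0-8-7-5-19-11-1-18-10-15 1-20-7z"/><path data-summit="375 267" data-summit-m="2503" d="M421 188l-22 15-14 5-18-5-11 0-10 3-13-12-6-1-7 14 3 10-3 8-15 9-11 18 0 2 5-1 9 3 7-1 8 14 11 12 19-3 9 6-2 10-9 13 10 11 1 16 14-5 6-6 10-4 14-14 3-19-6-7 6-12 0-7-6-5-1-7 7-21 8-10 9-17 5-6z"/><path data-summit="27 105" data-summit-m="2414" d="M50 54l-17 17-6-3-11 2 1 101 22-10 7-1 25 0 19 3 7-8 7-1 9-7-16-4-11-16-4-10 1-3 25 1-6-24-31-24-3-11-6 4-5 0z"/><path data-summit="17 459" data-summit-m="2366" d="M66 384l-3 2-14 0-7-2-6 13-5 5-15 4 1 58 82-1 0-4-4 3-10 0-6-6-1-21 4-8 0-6 8-4 3-6-5-9-6 1-12-11-6-1z"/><path data-summit="17 43" data-summit-m="2430" d="M97 16l-80 0-1 53 11-1 6 3 5-3 12-14-1-4 2-5 6-6 21 6 8-7 5-13 10-3z"/>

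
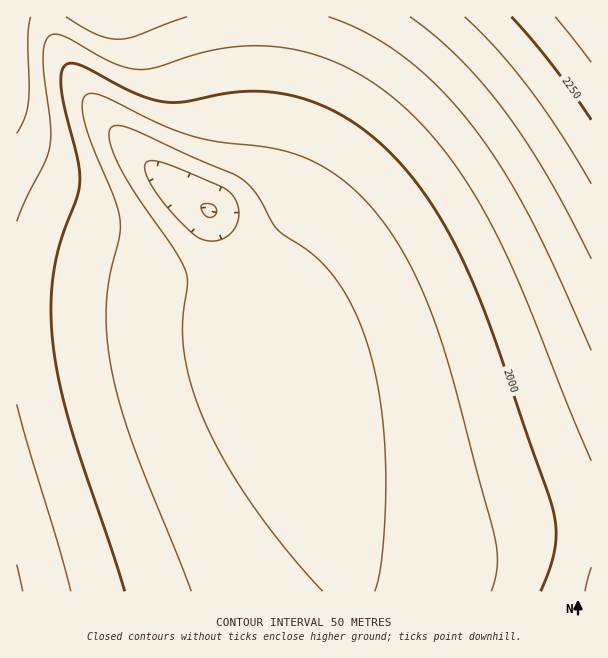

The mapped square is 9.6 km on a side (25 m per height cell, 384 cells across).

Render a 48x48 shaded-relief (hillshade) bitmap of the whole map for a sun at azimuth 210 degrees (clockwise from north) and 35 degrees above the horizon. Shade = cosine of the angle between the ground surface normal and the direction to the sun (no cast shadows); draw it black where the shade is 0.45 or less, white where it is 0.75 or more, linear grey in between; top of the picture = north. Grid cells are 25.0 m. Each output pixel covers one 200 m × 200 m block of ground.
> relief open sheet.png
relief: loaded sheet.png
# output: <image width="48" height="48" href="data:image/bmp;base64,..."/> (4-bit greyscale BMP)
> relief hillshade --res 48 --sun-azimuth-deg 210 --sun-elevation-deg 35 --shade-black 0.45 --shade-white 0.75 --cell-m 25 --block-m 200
<image width="48" height="48" href="data:image/bmp;base64,Qk32BAAAAAAAAHYAAAAoAAAAMAAAADAAAAABAAQAAAAAAIAEAAATCwAAEwsAABAAAAAAAAAAAAAAABEREQAiIiIAMzMzAERERABVVVUAZmZmAHd3dwCIiIgAmZmZAKqqqgC7u7sAzMzMAN3d3QDu7u4A////AERERERVVVVVVVVVZmZmZmZnd3d3d3d3d0RERERFVVVVVVVVZmZmZmZ3d3d3d3d3d0RERERFVVVVVVVVZmZmZmZ3d3d3d3d3d0REREREVVVVVVVVZmZmZmZ3d3d3d3d3d0REREREVVVVVVVVZmZmZmd3d3d3d3d3d0REREREVVVVVVVVZmZmZmd3d3d3d3d3d0REREREVVVVVVVVZmZmZmd3d3d3eIiIh0REREREVVVVVVVWZmZmZnd3d3d3eIiIiEREREREVVVVVVVWZmZmZnd3d3d3iIiIiERERERFVVVVVVVWZmZmZnd3d3d4iIiIiERERERFVVVVVVVmZmZmZ3d3d3d4iIiIiERERERFVVVVVVVmZmZmZ3d3d3d4iIiIiERERERVVVVVVVVmZmZmZ3d3d3eIiIiIiERERERVVVVVVVZmZmZmd3d3d3eIiIiIiEREREVVVVVVVVZmZmZmd3d3d3iIiIiIiERERFVVVVVVVWZmZmZnd3d3d3iIiIiIiERERVVVVVVVVmZmZmZnd3d3d4iIiIiIiEREVVVVVVVVVmZmZmZ3d3d3eIiIiIiIiERFVVVVVVVVZmZmZmd3d3d3eIiIiIiIiERVVVVVVVVWZmZmZmd3d3d3iIiIiIiIiFVVVVVVVVVmZmZmZnd3d3d4iIiIiIiIiVVVVVVVVVZmZmZmZ3d3d3d4iIiIiIiImVVVVVVVVWZmZmZmd3d3d3eIiIiIiIiJmVVVVVVVVmZmZmZnd3d3d3iIiIiIiIiZmVVVVVVVZmZmZmZnd3d3d4iIiIiIiImZmVVVVVVWZmZmZmZ3d3d3eIiIiIiIiZmZmVVVVVVmZlVVVmZ3d3d3iIiIiIiImZmZmVVVVWZmZVRERWZ3d3d4iIiIiIiJmZmZmVVVZmZlVUMiNFZ3d3eIiIiIiIiZmZmZmVZmZmZVQyEAJFd3d3iIiIiIiImZmZmZmWZmZmVUMhABNXeId4iIiIiIiJmZmZmZmWZmZlVDEAAUaJmIiIiIiIiIiZmZmZmZmWZmZVQxAAJYq7qYiIiIiIiJmZmZmZmZmWZmVUIQATabzcqYiIiIiIiZmZmZmZmZmWZmVCEAFHrN3cqYiIiIiImZmZmZmZmZmWZlQxACSKzdzKmYiIiIiJmZmZmZmZmZmWZUMQAli93cupmIiIiIiZmZmZmZmZmZmWZTIAJYvd3LqYiIiIiImZmZmZmZmZmZmWVCECWL3dupmIiIiIiZmZmZmZmZmZmZmVQxAUi93LqZiIiIiImZmZmZmZmZmZmZmVMhFHrN26mYiIiIiJmZmZmZmZmZmZmZmUIRNqzdypmIiIiIiZmZmZmZmZmZmZmZmTISWc3cqZiIiIiImZmZmZmZmZmZqqqpmSEki93LmYiIiIiJmZmZmZmZmZmqqqqqmSE2rNy6mIiIiImZmZmZmZmZmaqqqqqqqSJZzdypiIiIiJmZmZmZmZmZmqqqqqqqqSN6zcuZiIiIiZmZmZmZmZmaqqqqqqqqqTWL3cqYiIiIiZmZmZmZmZmaqqqqqqqqmQ=="/>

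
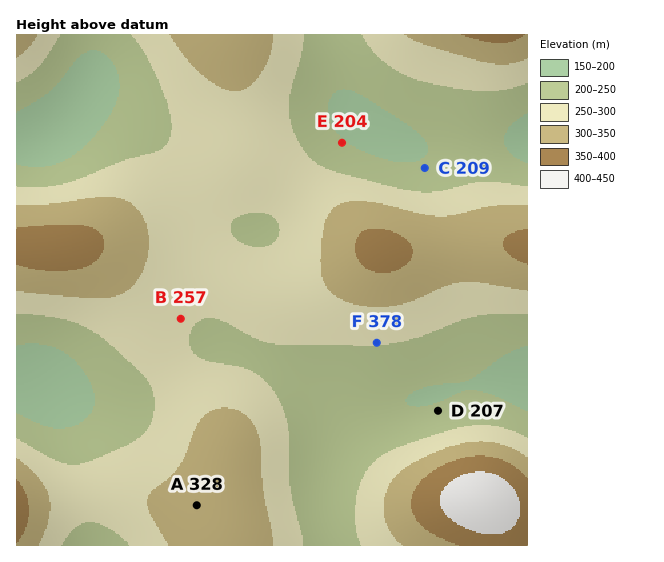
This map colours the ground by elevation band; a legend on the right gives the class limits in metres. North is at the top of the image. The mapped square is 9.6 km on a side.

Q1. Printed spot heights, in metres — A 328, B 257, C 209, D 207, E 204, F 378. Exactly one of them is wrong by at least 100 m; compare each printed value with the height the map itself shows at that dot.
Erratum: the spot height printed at F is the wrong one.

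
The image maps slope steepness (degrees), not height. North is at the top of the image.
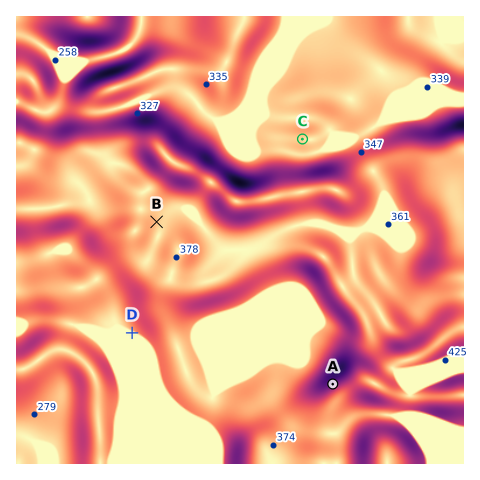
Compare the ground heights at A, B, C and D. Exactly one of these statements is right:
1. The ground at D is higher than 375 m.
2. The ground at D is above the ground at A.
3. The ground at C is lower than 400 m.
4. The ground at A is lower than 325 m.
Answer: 3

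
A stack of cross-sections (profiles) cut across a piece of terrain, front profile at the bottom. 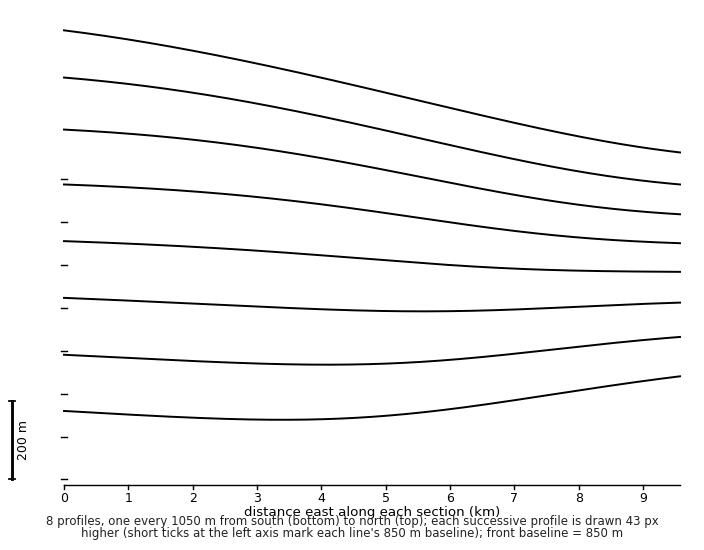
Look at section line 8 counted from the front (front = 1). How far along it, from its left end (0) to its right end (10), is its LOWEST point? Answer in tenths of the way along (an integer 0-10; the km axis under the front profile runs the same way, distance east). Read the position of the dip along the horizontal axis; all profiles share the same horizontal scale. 10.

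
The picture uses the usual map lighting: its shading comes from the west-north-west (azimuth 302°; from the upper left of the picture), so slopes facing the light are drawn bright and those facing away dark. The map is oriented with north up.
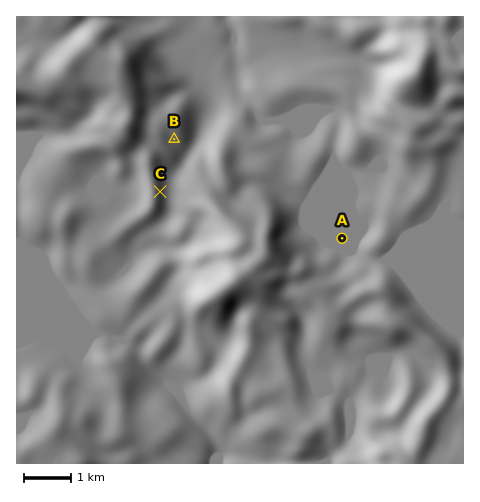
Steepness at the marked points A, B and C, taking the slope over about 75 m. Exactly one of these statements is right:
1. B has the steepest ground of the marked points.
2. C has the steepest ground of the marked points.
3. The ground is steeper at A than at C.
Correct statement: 2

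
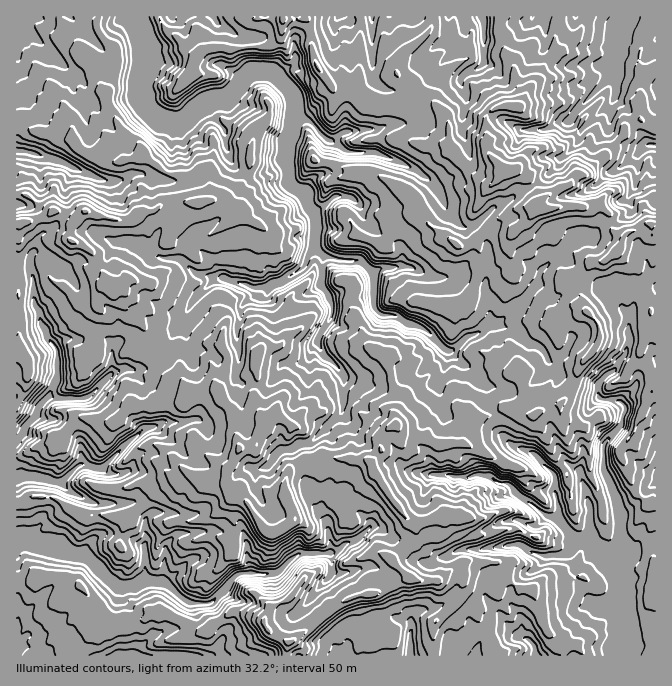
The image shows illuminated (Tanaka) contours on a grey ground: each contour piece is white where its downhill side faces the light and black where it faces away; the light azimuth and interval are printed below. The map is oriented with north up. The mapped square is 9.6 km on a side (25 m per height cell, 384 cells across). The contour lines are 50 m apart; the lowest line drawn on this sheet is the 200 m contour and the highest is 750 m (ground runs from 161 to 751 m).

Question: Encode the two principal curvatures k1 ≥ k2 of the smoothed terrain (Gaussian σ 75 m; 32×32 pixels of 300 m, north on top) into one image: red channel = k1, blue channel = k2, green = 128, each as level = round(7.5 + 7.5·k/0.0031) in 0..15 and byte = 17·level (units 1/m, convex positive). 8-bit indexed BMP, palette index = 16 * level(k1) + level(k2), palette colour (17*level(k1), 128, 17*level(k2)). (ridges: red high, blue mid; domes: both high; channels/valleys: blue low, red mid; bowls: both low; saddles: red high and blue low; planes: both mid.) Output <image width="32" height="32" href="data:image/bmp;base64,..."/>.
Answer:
<image width="32" height="32" href="data:image/bmp;base64,Qk02CAAAAAAAADYEAAAoAAAAIAAAACAAAAABAAgAAAAAAAAEAAATCwAAEwsAAAABAAAAAAAAAIAAABGAAAAigAAAM4AAAESAAABVgAAAZoAAAHeAAACIgAAAmYAAAKqAAAC7gAAAzIAAAN2AAADugAAA/4AAAACAEQARgBEAIoARADOAEQBEgBEAVYARAGaAEQB3gBEAiIARAJmAEQCqgBEAu4ARAMyAEQDdgBEA7oARAP+AEQAAgCIAEYAiACKAIgAzgCIARIAiAFWAIgBmgCIAd4AiAIiAIgCZgCIAqoAiALuAIgDMgCIA3YAiAO6AIgD/gCIAAIAzABGAMwAigDMAM4AzAESAMwBVgDMAZoAzAHeAMwCIgDMAmYAzAKqAMwC7gDMAzIAzAN2AMwDugDMA/4AzAACARAARgEQAIoBEADOARABEgEQAVYBEAGaARAB3gEQAiIBEAJmARACqgEQAu4BEAMyARADdgEQA7oBEAP+ARAAAgFUAEYBVACKAVQAzgFUARIBVAFWAVQBmgFUAd4BVAIiAVQCZgFUAqoBVALuAVQDMgFUA3YBVAO6AVQD/gFUAAIBmABGAZgAigGYAM4BmAESAZgBVgGYAZoBmAHeAZgCIgGYAmYBmAKqAZgC7gGYAzIBmAN2AZgDugGYA/4BmAACAdwARgHcAIoB3ADOAdwBEgHcAVYB3AGaAdwB3gHcAiIB3AJmAdwCqgHcAu4B3AMyAdwDdgHcA7oB3AP+AdwAAgIgAEYCIACKAiAAzgIgARICIAFWAiABmgIgAd4CIAIiAiACZgIgAqoCIALuAiADMgIgA3YCIAO6AiAD/gIgAAICZABGAmQAigJkAM4CZAESAmQBVgJkAZoCZAHeAmQCIgJkAmYCZAKqAmQC7gJkAzICZAN2AmQDugJkA/4CZAACAqgARgKoAIoCqADOAqgBEgKoAVYCqAGaAqgB3gKoAiICqAJmAqgCqgKoAu4CqAMyAqgDdgKoA7oCqAP+AqgAAgLsAEYC7ACKAuwAzgLsARIC7AFWAuwBmgLsAd4C7AIiAuwCZgLsAqoC7ALuAuwDMgLsA3YC7AO6AuwD/gLsAAIDMABGAzAAigMwAM4DMAESAzABVgMwAZoDMAHeAzACIgMwAmYDMAKqAzAC7gMwAzIDMAN2AzADugMwA/4DMAACA3QARgN0AIoDdADOA3QBEgN0AVYDdAGaA3QB3gN0AiIDdAJmA3QCqgN0Au4DdAMyA3QDdgN0A7oDdAP+A3QAAgO4AEYDuACKA7gAzgO4ARIDuAFWA7gBmgO4Ad4DuAIiA7gCZgO4AqoDuALuA7gDMgO4A3YDuAO6A7gD/gO4AAID/ABGA/wAigP8AM4D/AESA/wBVgP8AZoD/AHeA/wCIgP8AmYD/AKqA/wC7gP8AzID/AN2A/wDugP8A/4D/AIaHh7emc5LDsqSElJL2tmSGh6ih14WXpraAtri4dXWnhYeHh7jXpqTW+LOl+YTmpXOGp5HXpoanhHLnhpemhaaFl4entpXI2ICAxLP35ZH35qSTdIG0lpaWpbd2ZIWEuKamt9iCgYGA1eiA9pPE9oC32NbX5sanhabGuJamp3S4trelkZLYopWSxvaQsID20NWktrWCpMjG6bOTpZeFhbeDg4KCx+iAo8eU2KDohJCQkMW2tJaUkJCAoOSDhZaFpoWFlsiz15LYtJWVkvj395DZgILHt7fI1tTzxKGj15On2NX3waGkpISVhafmhNeTlKaUtteE2MnE9sDB5JHlgtmjoYD399aml6i3t6al53OHdpX3hqOSocFw1MH1srDWlKSVs5CAs5Wop4XGg4DXtaem16WDkaKjoff3oNPUgPeFxNnZgeeQyLaWlpXYtoCQpqeUxqe2yMfWgIDGtsWA+JaApdXW2NZwgKNzloXHx8eBhIbIuJZ1p6WUuKbI59PAxsSQ0qG2yNfGuJW3lqempriCl7eWh4Wolqeop8eRwmD26JDTw4DIhYenp6aUk7eFqIKFlZeGlod1hZaGxqTA1NXopJHpopKVlpaWtbSmhJSik4enl6eUlJeoqISV94DDxuiQoreUpqeGhpbWtNjHgqG5yMjItZCzp5eEhZTG2JDH5nColpaGl4aGhtazlqb4kMbVk4CAyKaChJaolaXXgdjTk5empqeGhoSnx6OEt7eg5qDQ5+e4qJWWhJeW2IWEx9O3l4XJuLenl5GhgICg9ZD4sMe5lnWWhaeVhZeldHamo6ZzpaanhaWTpaW4uLWwsKCQoICDlYSWp4aEhsbXppe1lNjWhIOEp5aXh4eXyZHC59XZlZfI15THh4aEhZXWlfijxaPF15aWloWXl7i3ooLXpZeHt6WCpKfGdHR1pMTpsufE+qWUx7e3uKaopseAsdORlpenc6azg8jo5fbncMbHpJSkcIOVhYaWl6aVcIHmtLbH2JOEhtimorT1oNPDpZaRgKHHtcXVtsmC5ZWA+fTn56GAlJe0pujYg6P4ooGmgaTXxpen6HN1xpDopXD2cKDQxNi22JHolMXns5S2tYDHp6iFl9aDc3O2osj4gaHTgKKThXbHgeaQkKBgpoPnx4aHp4XWg4LUkoJzdPihgteluLenp7eCx/f6pqWilJW2hpiGhdiEgtj4pLOS1ICV6KaWhKaGlYOmhManlpWElbaFloSnp7V0Y+bFomJxgsblh5Snp4amtIG2hbaVhXWGt4WEp5e3tnOVx8fn5dbE85SXpJe3poa3gMenlbiXhoWmdZaXlrWEg+amppO2pPfmhISzqIfHpqeQx4SVpreGdLc="/>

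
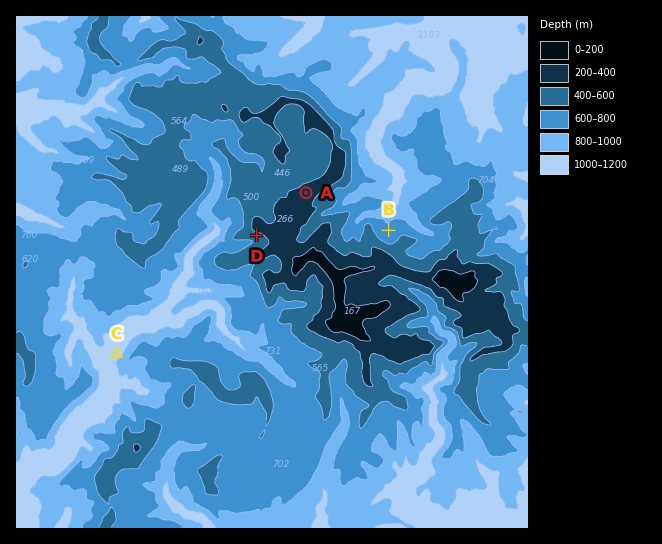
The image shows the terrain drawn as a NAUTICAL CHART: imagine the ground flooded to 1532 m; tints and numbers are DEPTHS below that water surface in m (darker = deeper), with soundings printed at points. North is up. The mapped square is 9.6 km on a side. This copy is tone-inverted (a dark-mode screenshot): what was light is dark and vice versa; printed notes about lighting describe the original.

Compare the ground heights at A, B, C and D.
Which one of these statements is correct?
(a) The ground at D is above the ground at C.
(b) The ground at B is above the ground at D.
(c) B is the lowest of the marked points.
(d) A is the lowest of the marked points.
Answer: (a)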